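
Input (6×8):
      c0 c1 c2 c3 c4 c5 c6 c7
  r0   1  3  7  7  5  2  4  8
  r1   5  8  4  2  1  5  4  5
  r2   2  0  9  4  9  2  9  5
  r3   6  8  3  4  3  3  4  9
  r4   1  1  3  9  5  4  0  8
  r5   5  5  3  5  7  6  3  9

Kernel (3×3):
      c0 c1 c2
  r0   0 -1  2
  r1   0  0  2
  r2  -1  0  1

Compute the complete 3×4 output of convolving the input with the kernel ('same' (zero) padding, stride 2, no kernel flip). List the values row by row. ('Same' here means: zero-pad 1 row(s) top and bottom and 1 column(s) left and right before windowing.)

Output[0,0]: The receptive field on the zero-padded input at this output position is [0 0 0 / 0 1 3 / 0 5 8]. Elementwise product with the kernel and sum: 0·-1 + 0·2 + 3·2 + 0·-1 + 8·1.
Output[0,1]: The receptive field on the zero-padded input at this output position is [0 0 0 / 3 7 7 / 8 4 2]. Elementwise product with the kernel and sum: 0·-1 + 0·2 + 7·2 + 8·-1 + 2·1.

14 8 7 16
19 4 12 22
17 23 12 33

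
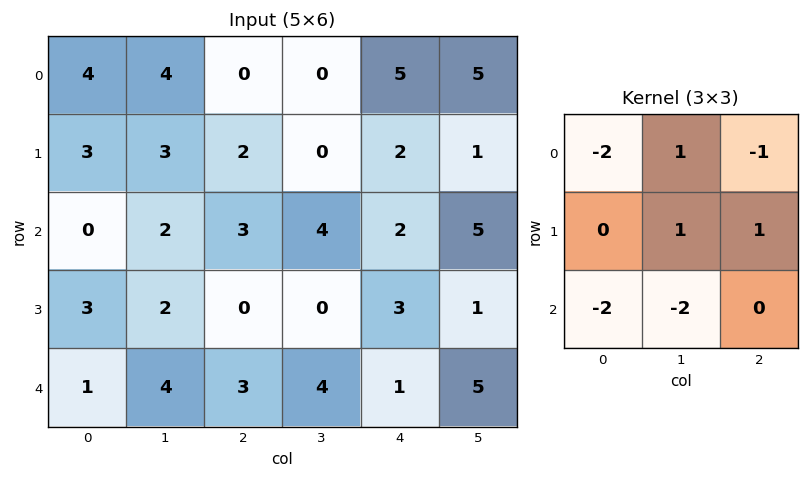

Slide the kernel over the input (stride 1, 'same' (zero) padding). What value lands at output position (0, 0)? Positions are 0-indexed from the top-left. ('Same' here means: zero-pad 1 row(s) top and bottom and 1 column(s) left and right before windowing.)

The receptive field on the zero-padded input at this output position is [0 0 0 / 0 4 4 / 0 3 3]. Elementwise product with the kernel and sum: 0·-2 + 0·1 + 0·-1 + 4·1 + 4·1 + 0·-2 + 3·-2.

2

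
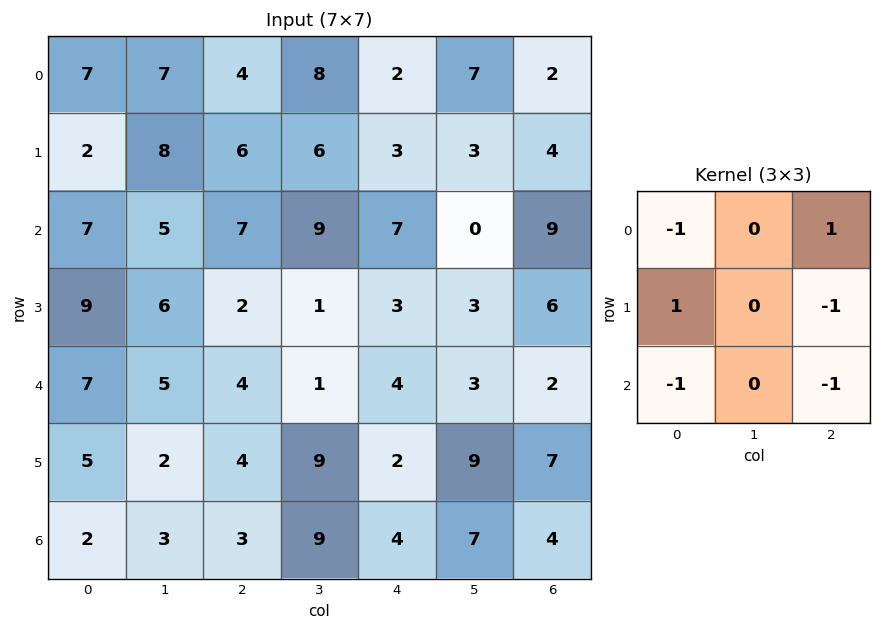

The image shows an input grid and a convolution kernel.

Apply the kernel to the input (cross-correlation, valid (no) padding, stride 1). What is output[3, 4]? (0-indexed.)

The receptive field on the input at this output position is [3 3 6 / 4 3 2 / 2 9 7]. Elementwise product with the kernel and sum: 3·-1 + 6·1 + 4·1 + 2·-1 + 2·-1 + 7·-1.

-4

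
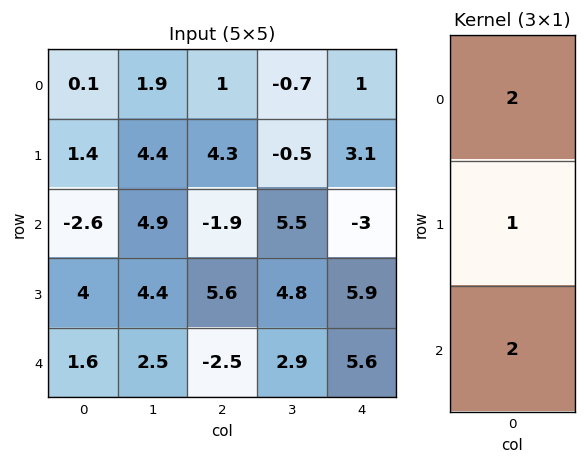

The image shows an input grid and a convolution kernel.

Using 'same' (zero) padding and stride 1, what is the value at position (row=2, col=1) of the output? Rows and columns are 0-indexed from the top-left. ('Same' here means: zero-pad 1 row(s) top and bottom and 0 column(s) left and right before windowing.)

22.5

The receptive field on the zero-padded input at this output position is [4.4 / 4.9 / 4.4]. Elementwise product with the kernel and sum: 4.4·2 + 4.9·1 + 4.4·2.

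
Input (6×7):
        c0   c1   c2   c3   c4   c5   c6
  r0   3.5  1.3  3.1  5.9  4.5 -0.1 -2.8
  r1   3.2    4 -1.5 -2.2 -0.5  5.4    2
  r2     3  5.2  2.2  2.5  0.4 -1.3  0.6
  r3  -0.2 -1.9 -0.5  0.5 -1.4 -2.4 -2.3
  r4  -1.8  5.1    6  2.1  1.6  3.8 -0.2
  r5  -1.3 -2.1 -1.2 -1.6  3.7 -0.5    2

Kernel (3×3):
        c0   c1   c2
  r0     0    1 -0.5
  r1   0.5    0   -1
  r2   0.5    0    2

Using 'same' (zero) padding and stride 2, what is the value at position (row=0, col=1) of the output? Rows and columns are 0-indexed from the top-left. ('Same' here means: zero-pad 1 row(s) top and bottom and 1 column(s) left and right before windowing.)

The receptive field on the zero-padded input at this output position is [0 0 0 / 1.3 3.1 5.9 / 4 -1.5 -2.2]. Elementwise product with the kernel and sum: 0·1 + 0·-0.5 + 1.3·0.5 + 5.9·-1 + 4·0.5 + -2.2·2.

-7.65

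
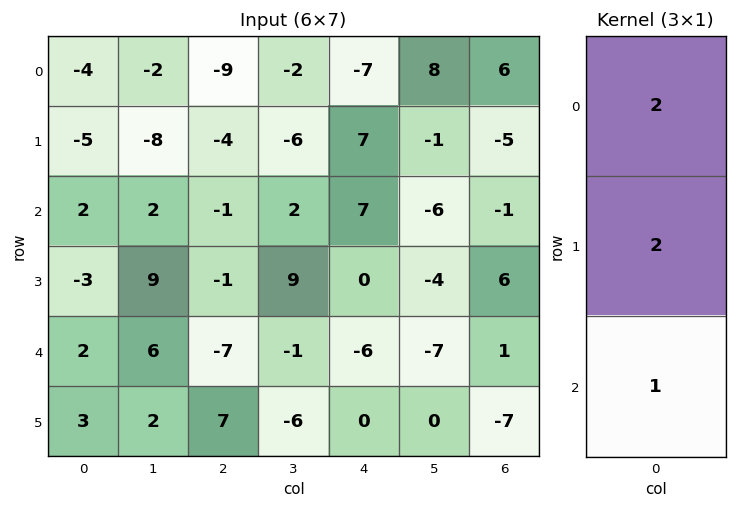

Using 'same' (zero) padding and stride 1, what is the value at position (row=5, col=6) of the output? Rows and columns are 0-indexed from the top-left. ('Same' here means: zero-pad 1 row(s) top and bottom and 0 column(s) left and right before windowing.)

The receptive field on the zero-padded input at this output position is [1 / -7 / 0]. Elementwise product with the kernel and sum: 1·2 + -7·2 + 0·1.

-12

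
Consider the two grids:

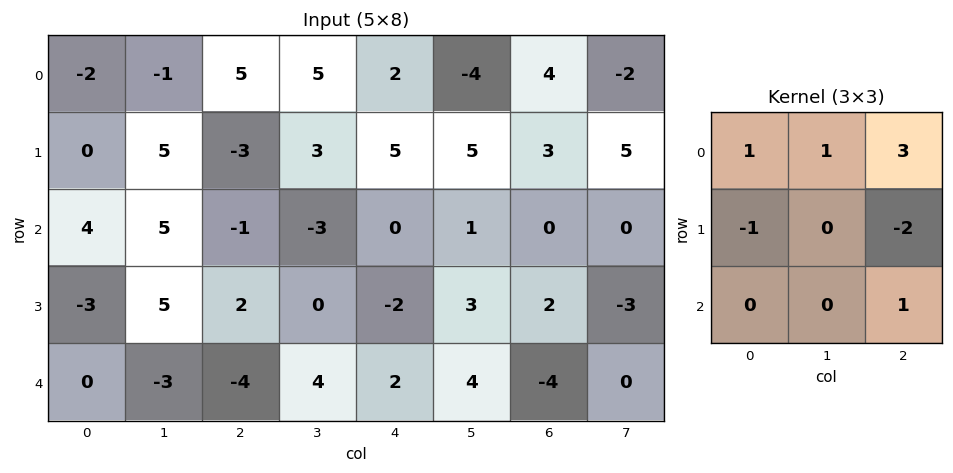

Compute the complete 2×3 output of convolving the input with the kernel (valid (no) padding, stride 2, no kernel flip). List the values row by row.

Output[0,0]: The receptive field on the input at this output position is [-2 -1 5 / 0 5 -3 / 4 5 -1]. Elementwise product with the kernel and sum: -2·1 + -1·1 + 5·3 + 0·-1 + -3·-2 + -1·1.
Output[0,1]: The receptive field on the input at this output position is [5 5 2 / -3 3 5 / -1 -3 0]. Elementwise product with the kernel and sum: 5·1 + 5·1 + 2·3 + -3·-1 + 5·-2 + 0·1.

17 9 -1
1 0 -5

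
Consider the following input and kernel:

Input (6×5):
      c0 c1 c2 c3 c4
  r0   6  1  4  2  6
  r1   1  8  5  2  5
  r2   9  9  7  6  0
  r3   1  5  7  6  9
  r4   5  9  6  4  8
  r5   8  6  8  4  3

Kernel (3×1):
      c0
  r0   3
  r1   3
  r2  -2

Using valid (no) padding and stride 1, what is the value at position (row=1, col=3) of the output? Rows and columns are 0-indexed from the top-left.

The receptive field on the input at this output position is [2 / 6 / 6]. Elementwise product with the kernel and sum: 2·3 + 6·3 + 6·-2.

12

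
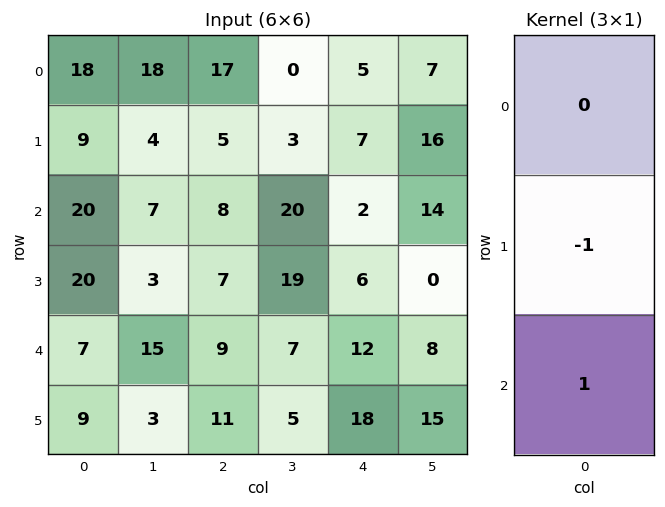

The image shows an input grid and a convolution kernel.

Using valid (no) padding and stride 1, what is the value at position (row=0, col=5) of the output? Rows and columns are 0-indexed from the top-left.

The receptive field on the input at this output position is [7 / 16 / 14]. Elementwise product with the kernel and sum: 16·-1 + 14·1.

-2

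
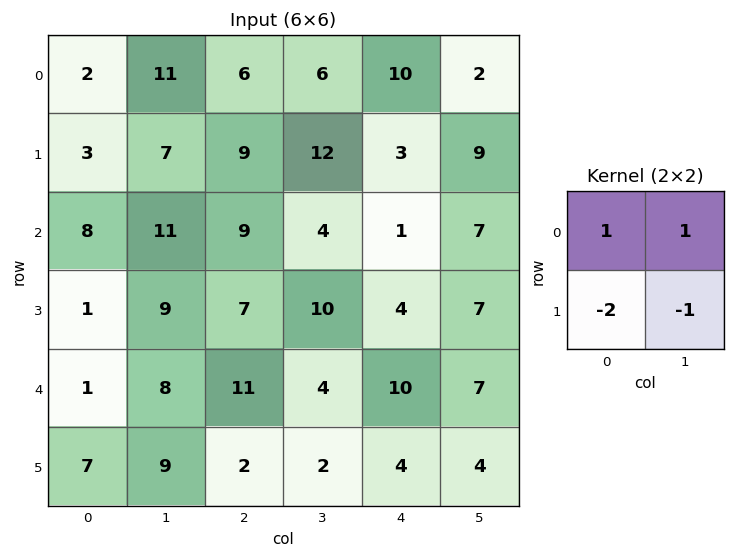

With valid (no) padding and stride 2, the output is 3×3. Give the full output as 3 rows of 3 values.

Output[0,0]: The receptive field on the input at this output position is [2 11 / 3 7]. Elementwise product with the kernel and sum: 2·1 + 11·1 + 3·-2 + 7·-1.

0 -18 -3
8 -11 -7
-14 9 5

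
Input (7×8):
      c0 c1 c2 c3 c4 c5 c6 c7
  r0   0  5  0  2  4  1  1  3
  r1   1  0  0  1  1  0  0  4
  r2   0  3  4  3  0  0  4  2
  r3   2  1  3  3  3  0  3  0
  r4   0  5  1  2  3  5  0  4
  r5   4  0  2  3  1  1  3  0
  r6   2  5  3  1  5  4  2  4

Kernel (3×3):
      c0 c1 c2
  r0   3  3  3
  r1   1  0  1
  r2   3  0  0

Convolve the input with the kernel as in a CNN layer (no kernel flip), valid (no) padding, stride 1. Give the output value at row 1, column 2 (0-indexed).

The receptive field on the input at this output position is [0 1 1 / 4 3 0 / 3 3 3]. Elementwise product with the kernel and sum: 0·3 + 1·3 + 1·3 + 4·1 + 0·1 + 3·3.

19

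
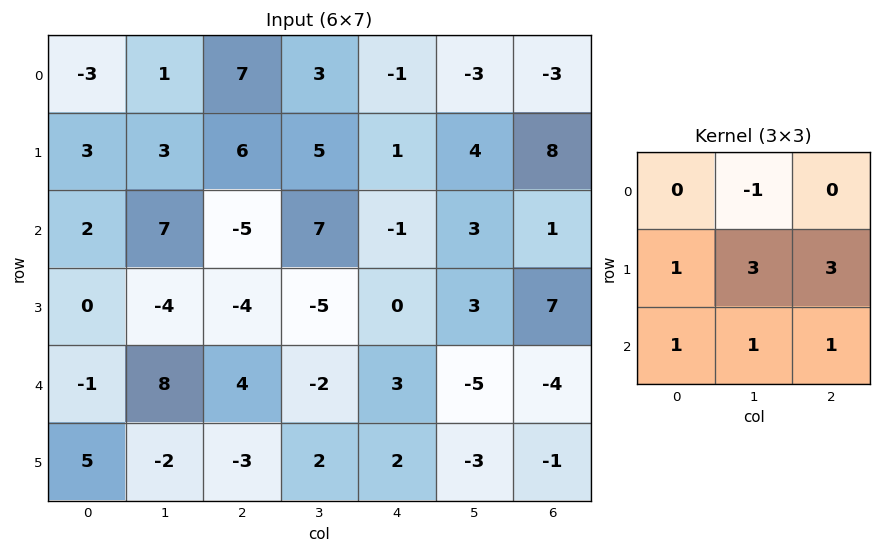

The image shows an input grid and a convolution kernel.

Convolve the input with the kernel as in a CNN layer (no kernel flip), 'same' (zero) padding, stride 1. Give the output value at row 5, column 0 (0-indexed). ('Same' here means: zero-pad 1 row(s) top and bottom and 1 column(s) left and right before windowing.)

10

The receptive field on the zero-padded input at this output position is [0 -1 8 / 0 5 -2 / 0 0 0]. Elementwise product with the kernel and sum: -1·-1 + 0·1 + 5·3 + -2·3 + 0·1 + 0·1 + 0·1.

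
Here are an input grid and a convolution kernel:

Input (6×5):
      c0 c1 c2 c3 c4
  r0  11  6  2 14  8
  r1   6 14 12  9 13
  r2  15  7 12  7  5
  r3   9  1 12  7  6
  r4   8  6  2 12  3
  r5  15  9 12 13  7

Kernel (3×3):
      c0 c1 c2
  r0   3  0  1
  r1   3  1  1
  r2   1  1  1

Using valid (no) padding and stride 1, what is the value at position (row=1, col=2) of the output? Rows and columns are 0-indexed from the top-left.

The receptive field on the input at this output position is [12 9 13 / 12 7 5 / 12 7 6]. Elementwise product with the kernel and sum: 12·3 + 13·1 + 12·3 + 7·1 + 5·1 + 12·1 + 7·1 + 6·1.

122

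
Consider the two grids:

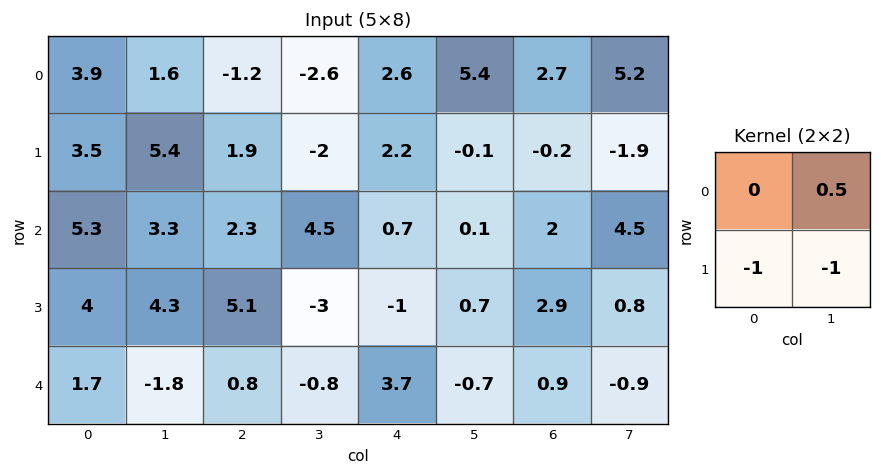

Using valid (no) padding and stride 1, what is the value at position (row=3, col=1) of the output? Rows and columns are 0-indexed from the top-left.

3.55

The receptive field on the input at this output position is [4.3 5.1 / -1.8 0.8]. Elementwise product with the kernel and sum: 5.1·0.5 + -1.8·-1 + 0.8·-1.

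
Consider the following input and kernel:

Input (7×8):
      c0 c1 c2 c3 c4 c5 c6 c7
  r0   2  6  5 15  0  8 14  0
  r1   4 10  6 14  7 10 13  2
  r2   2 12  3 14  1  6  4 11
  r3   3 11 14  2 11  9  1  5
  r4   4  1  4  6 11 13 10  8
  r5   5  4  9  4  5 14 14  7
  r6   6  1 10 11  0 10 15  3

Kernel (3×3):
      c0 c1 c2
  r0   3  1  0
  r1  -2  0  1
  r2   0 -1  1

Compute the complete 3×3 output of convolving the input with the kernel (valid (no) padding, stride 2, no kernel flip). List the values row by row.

1 12 5
29 11 -15
21 -6 55

Output[0,0]: The receptive field on the input at this output position is [2 6 5 / 4 10 6 / 2 12 3]. Elementwise product with the kernel and sum: 2·3 + 6·1 + 4·-2 + 6·1 + 12·-1 + 3·1.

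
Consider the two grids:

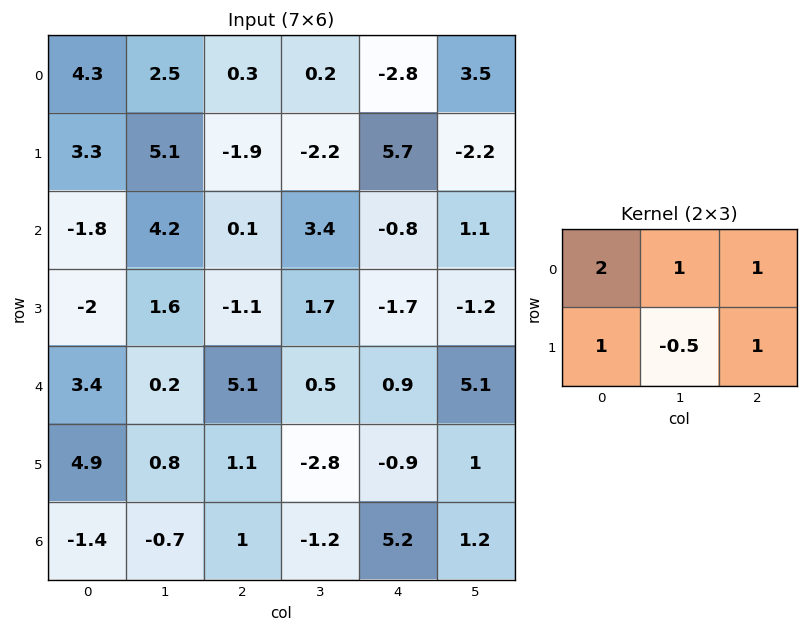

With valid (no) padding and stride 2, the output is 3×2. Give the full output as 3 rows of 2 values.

Output[0,0]: The receptive field on the input at this output position is [4.3 2.5 0.3 / 3.3 5.1 -1.9]. Elementwise product with the kernel and sum: 4.3·2 + 2.5·1 + 0.3·1 + 3.3·1 + 5.1·-0.5 + -1.9·1.

10.25 2.9
-3.2 -0.85
17.7 13.2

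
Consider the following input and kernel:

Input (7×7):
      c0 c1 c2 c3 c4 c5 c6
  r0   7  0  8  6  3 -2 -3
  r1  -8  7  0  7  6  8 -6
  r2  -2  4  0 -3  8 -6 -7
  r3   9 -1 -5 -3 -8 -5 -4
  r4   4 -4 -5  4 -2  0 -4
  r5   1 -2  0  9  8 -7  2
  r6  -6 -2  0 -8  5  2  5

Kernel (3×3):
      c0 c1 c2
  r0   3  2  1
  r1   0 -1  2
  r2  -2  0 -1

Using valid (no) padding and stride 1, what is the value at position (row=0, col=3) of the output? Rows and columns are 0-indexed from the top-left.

44

The receptive field on the input at this output position is [6 3 -2 / 7 6 8 / -3 8 -6]. Elementwise product with the kernel and sum: 6·3 + 3·2 + -2·1 + 6·-1 + 8·2 + -3·-2 + -6·-1.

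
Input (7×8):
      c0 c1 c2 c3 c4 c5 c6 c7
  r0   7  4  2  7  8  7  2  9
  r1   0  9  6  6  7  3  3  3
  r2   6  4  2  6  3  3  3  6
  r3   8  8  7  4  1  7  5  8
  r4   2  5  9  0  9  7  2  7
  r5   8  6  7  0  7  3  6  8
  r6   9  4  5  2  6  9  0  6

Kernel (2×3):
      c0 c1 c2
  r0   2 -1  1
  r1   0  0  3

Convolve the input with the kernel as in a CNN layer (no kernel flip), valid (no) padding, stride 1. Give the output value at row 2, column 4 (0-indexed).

21

The receptive field on the input at this output position is [3 3 3 / 1 7 5]. Elementwise product with the kernel and sum: 3·2 + 3·-1 + 3·1 + 5·3.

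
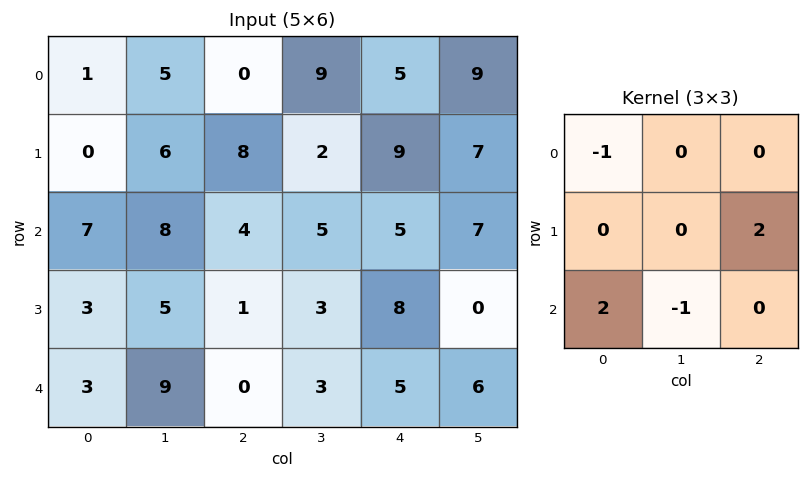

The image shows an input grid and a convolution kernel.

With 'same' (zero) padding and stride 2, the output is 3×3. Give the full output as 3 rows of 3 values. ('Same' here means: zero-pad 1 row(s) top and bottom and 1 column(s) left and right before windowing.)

Output[0,0]: The receptive field on the zero-padded input at this output position is [0 0 0 / 0 1 5 / 0 0 6]. Elementwise product with the kernel and sum: 0·-1 + 5·2 + 0·2 + 0·-1.

10 22 13
13 13 10
18 1 9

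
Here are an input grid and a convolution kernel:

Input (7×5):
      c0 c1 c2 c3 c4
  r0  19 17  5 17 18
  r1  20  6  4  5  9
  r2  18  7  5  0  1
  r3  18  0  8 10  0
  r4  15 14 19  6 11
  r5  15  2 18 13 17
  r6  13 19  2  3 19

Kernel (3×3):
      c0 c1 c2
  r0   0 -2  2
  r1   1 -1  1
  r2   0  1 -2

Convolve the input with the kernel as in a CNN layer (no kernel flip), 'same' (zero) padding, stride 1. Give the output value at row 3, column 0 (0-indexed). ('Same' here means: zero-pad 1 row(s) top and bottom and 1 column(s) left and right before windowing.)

-53

The receptive field on the zero-padded input at this output position is [0 18 7 / 0 18 0 / 0 15 14]. Elementwise product with the kernel and sum: 18·-2 + 7·2 + 0·1 + 18·-1 + 0·1 + 15·1 + 14·-2.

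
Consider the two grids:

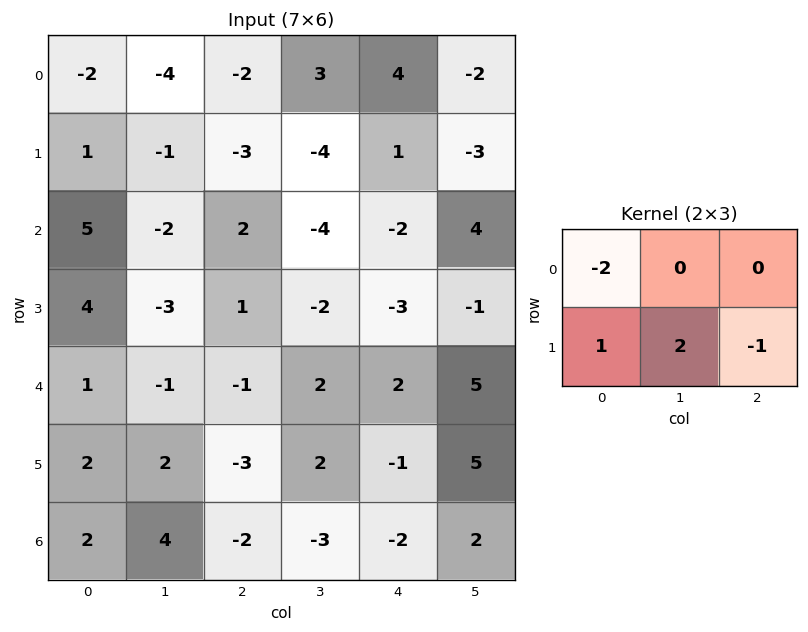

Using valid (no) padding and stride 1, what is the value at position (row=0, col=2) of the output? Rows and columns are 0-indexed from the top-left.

-8

The receptive field on the input at this output position is [-2 3 4 / -3 -4 1]. Elementwise product with the kernel and sum: -2·-2 + -3·1 + -4·2 + 1·-1.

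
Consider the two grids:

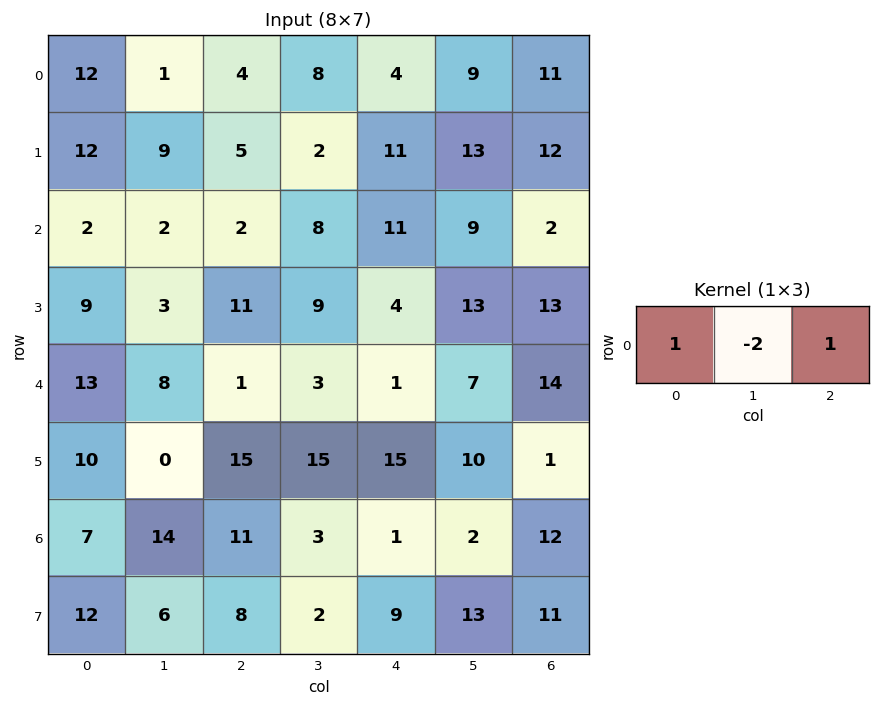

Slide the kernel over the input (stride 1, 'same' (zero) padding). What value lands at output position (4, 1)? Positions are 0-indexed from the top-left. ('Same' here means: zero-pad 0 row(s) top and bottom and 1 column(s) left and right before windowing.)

The receptive field on the zero-padded input at this output position is [13 8 1]. Elementwise product with the kernel and sum: 13·1 + 8·-2 + 1·1.

-2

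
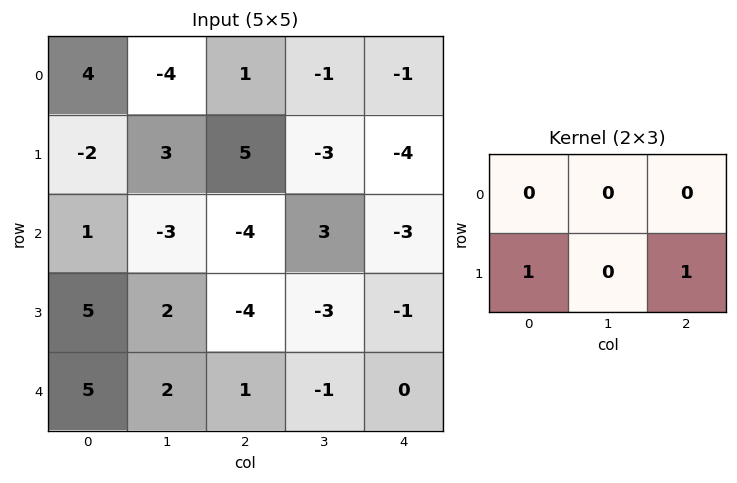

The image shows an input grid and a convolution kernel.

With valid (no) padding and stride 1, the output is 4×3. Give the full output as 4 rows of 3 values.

Output[0,0]: The receptive field on the input at this output position is [4 -4 1 / -2 3 5]. Elementwise product with the kernel and sum: -2·1 + 5·1.

3 0 1
-3 0 -7
1 -1 -5
6 1 1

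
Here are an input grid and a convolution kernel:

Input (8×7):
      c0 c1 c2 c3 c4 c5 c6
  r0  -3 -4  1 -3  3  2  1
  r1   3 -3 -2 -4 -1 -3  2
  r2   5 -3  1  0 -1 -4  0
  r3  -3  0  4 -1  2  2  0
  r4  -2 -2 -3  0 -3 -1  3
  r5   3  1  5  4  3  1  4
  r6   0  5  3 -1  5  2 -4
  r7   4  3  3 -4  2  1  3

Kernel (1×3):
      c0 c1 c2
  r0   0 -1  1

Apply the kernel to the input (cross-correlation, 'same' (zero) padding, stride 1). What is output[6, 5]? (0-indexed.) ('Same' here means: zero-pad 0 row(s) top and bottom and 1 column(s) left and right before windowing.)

-6

The receptive field on the zero-padded input at this output position is [5 2 -4]. Elementwise product with the kernel and sum: 2·-1 + -4·1.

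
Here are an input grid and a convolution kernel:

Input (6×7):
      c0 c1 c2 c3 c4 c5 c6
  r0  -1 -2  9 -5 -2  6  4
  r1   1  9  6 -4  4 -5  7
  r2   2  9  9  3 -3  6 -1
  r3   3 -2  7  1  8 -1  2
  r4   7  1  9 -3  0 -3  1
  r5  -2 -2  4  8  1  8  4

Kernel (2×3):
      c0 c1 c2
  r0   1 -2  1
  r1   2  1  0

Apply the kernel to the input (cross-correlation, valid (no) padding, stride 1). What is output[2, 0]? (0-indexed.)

-3

The receptive field on the input at this output position is [2 9 9 / 3 -2 7]. Elementwise product with the kernel and sum: 2·1 + 9·-2 + 9·1 + 3·2 + -2·1.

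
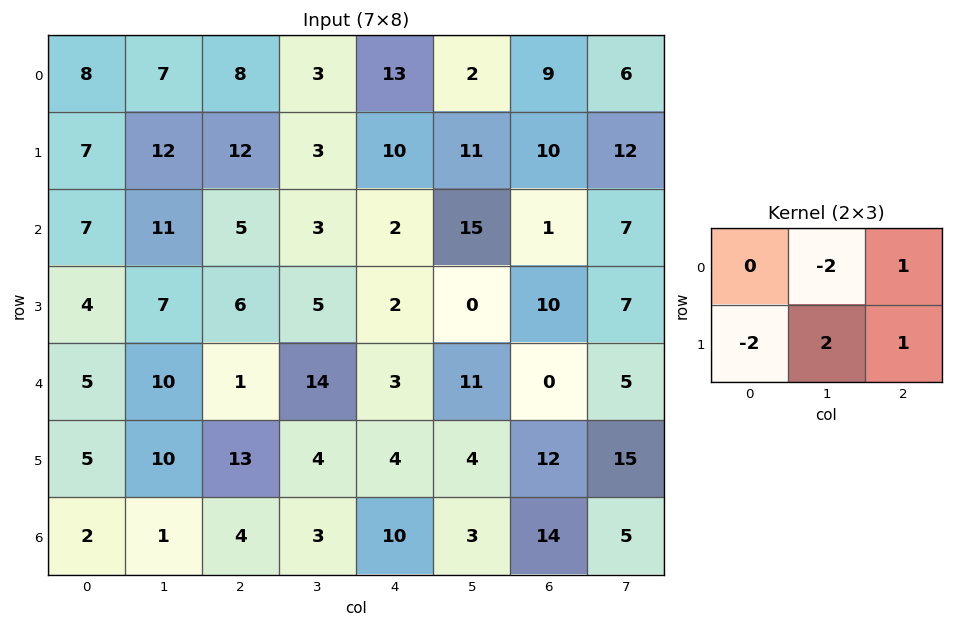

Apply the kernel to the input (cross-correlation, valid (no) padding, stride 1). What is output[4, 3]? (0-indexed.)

The receptive field on the input at this output position is [14 3 11 / 4 4 4]. Elementwise product with the kernel and sum: 3·-2 + 11·1 + 4·-2 + 4·2 + 4·1.

9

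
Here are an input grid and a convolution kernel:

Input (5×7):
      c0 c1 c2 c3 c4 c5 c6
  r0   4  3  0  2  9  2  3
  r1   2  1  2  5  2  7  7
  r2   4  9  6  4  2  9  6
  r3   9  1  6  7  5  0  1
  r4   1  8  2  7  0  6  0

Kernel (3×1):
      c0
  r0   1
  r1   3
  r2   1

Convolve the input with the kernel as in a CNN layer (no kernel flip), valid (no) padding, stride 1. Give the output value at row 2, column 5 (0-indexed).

15

The receptive field on the input at this output position is [9 / 0 / 6]. Elementwise product with the kernel and sum: 9·1 + 0·3 + 6·1.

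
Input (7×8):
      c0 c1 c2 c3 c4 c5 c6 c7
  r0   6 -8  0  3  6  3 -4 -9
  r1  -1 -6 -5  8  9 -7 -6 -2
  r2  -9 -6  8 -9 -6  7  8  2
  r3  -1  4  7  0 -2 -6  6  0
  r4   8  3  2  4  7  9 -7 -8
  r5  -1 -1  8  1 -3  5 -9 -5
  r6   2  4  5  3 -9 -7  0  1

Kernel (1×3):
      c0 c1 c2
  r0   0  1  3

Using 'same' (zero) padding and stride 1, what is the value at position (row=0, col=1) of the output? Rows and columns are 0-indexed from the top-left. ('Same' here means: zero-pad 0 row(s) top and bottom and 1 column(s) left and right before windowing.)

The receptive field on the zero-padded input at this output position is [6 -8 0]. Elementwise product with the kernel and sum: -8·1 + 0·3.

-8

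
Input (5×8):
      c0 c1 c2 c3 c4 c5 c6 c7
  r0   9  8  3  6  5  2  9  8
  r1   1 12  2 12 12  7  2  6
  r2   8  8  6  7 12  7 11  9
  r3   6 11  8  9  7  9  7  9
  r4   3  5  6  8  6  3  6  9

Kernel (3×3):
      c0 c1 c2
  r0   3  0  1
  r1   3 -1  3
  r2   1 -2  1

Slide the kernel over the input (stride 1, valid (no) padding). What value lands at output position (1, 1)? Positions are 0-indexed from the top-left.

The receptive field on the input at this output position is [12 2 12 / 8 6 7 / 11 8 9]. Elementwise product with the kernel and sum: 12·3 + 12·1 + 8·3 + 6·-1 + 7·3 + 11·1 + 8·-2 + 9·1.

91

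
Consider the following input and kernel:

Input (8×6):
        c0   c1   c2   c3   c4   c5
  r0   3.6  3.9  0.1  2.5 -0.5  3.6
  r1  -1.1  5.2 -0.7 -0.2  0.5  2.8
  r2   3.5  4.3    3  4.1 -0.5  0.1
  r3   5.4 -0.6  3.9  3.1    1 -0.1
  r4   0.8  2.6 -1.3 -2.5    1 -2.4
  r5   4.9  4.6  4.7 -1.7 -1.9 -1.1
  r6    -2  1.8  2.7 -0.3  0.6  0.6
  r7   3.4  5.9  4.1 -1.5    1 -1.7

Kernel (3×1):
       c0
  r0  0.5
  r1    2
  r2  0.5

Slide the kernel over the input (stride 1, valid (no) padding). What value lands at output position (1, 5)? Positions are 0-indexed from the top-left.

The receptive field on the input at this output position is [2.8 / 0.1 / -0.1]. Elementwise product with the kernel and sum: 2.8·0.5 + 0.1·2 + -0.1·0.5.

1.55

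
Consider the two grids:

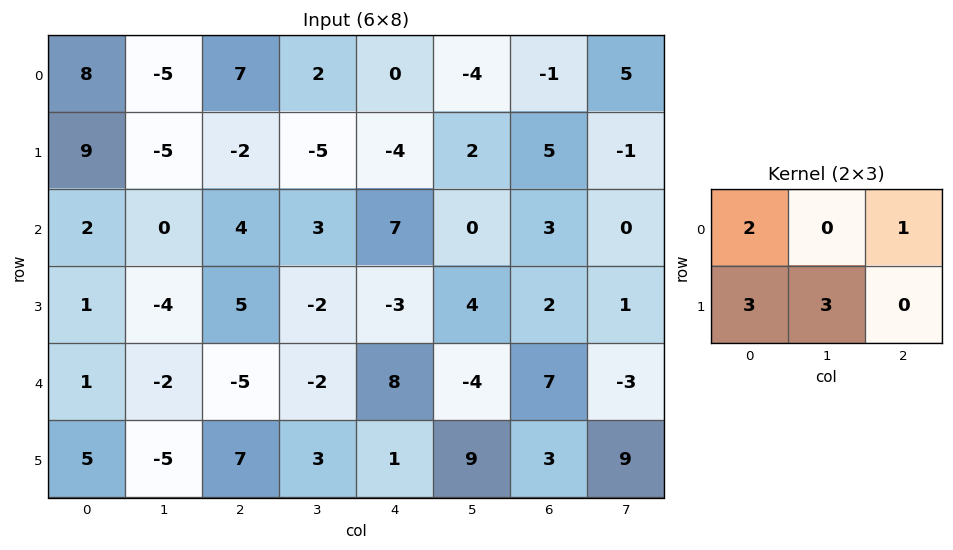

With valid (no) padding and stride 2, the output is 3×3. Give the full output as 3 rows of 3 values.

Output[0,0]: The receptive field on the input at this output position is [8 -5 7 / 9 -5 -2]. Elementwise product with the kernel and sum: 8·2 + 7·1 + 9·3 + -5·3.

35 -7 -7
-1 24 20
-3 28 53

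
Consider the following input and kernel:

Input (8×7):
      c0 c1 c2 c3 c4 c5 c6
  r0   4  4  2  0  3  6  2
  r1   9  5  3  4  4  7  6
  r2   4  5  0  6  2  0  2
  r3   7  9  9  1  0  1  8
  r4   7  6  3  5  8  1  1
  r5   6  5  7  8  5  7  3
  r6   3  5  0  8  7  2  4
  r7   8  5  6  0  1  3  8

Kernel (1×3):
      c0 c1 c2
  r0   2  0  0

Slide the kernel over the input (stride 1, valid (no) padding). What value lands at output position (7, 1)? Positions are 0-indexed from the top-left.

10

The receptive field on the input at this output position is [5 6 0]. Elementwise product with the kernel and sum: 5·2.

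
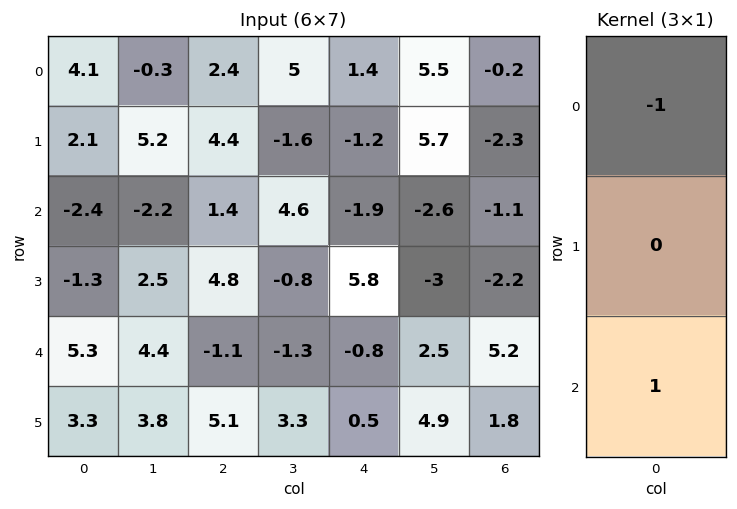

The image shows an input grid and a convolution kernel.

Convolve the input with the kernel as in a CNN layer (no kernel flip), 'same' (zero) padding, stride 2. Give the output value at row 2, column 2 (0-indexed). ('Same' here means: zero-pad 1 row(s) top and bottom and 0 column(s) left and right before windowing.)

-5.3

The receptive field on the zero-padded input at this output position is [5.8 / -0.8 / 0.5]. Elementwise product with the kernel and sum: 5.8·-1 + 0.5·1.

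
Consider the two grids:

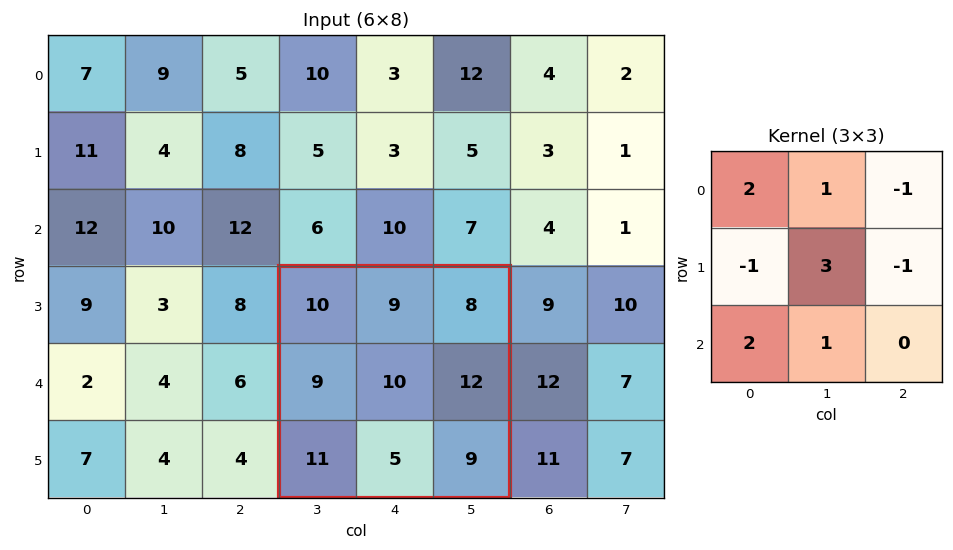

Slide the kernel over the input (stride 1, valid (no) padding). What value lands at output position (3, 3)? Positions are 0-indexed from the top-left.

The receptive field on the input at this output position is [10 9 8 / 9 10 12 / 11 5 9]. Elementwise product with the kernel and sum: 10·2 + 9·1 + 8·-1 + 9·-1 + 10·3 + 12·-1 + 11·2 + 5·1.

57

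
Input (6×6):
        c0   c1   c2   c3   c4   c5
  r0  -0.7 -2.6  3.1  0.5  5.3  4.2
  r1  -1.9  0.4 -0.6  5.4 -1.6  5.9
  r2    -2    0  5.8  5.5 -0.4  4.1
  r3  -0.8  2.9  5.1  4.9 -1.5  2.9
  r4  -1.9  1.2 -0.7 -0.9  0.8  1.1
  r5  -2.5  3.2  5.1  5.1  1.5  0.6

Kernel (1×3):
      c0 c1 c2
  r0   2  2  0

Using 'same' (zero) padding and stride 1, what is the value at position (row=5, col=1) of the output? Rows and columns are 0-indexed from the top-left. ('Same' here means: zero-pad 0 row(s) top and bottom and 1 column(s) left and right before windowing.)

The receptive field on the zero-padded input at this output position is [-2.5 3.2 5.1]. Elementwise product with the kernel and sum: -2.5·2 + 3.2·2.

1.4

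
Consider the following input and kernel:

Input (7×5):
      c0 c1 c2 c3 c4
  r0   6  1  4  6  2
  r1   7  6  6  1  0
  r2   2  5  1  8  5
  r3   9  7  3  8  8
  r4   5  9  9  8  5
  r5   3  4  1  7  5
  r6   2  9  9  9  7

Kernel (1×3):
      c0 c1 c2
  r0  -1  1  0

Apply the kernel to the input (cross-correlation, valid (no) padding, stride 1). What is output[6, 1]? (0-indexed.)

0

The receptive field on the input at this output position is [9 9 9]. Elementwise product with the kernel and sum: 9·-1 + 9·1.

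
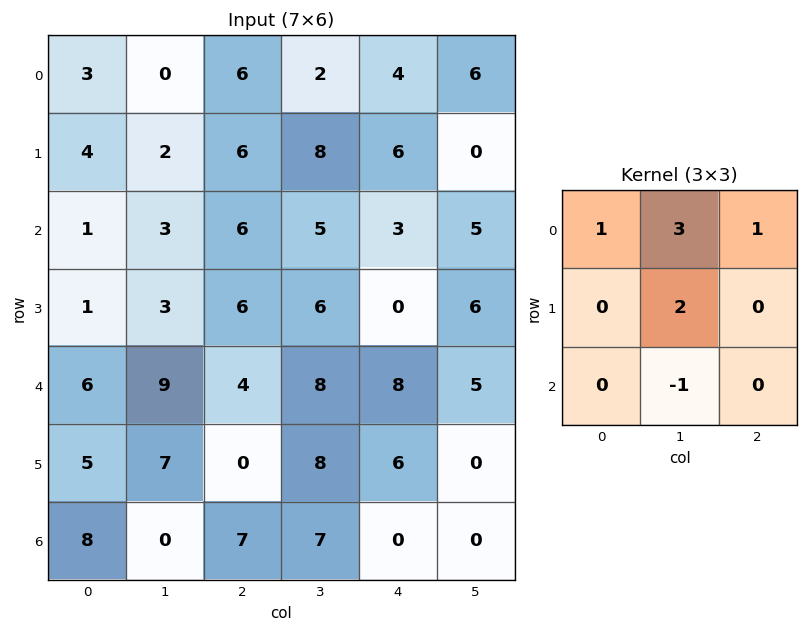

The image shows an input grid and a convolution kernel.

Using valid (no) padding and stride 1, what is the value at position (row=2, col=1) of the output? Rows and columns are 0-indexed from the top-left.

34

The receptive field on the input at this output position is [3 6 5 / 3 6 6 / 9 4 8]. Elementwise product with the kernel and sum: 3·1 + 6·3 + 5·1 + 6·2 + 4·-1.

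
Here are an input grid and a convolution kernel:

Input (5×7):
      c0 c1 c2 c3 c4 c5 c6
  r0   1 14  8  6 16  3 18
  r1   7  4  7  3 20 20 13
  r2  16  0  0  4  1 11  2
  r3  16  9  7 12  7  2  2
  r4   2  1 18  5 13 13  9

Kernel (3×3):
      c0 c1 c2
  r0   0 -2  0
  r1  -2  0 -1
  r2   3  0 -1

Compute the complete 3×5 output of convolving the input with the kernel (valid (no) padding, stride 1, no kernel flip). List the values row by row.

Output[0,0]: The receptive field on the input at this output position is [1 14 8 / 7 4 7 / 16 0 0]. Elementwise product with the kernel and sum: 14·-2 + 7·-2 + 7·-1 + 16·3 + 0·-1.
Output[0,1]: The receptive field on the input at this output position is [14 8 6 / 4 7 3 / 0 0 4]. Elementwise product with the kernel and sum: 8·-2 + 4·-2 + 3·-1 + 0·3 + 4·-1.

-1 -31 -47 -57 -58
1 -3 7 -25 -25
-51 -32 12 -26 -8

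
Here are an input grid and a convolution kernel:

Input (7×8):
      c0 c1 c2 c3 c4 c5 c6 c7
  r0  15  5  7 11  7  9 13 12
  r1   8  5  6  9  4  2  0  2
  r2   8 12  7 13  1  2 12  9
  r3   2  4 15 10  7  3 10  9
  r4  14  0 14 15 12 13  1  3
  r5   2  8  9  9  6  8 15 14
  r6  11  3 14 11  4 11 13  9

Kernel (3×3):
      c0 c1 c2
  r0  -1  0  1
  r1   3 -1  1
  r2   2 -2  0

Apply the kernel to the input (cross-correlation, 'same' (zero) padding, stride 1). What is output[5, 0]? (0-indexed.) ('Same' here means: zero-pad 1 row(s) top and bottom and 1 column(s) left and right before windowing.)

-16

The receptive field on the zero-padded input at this output position is [0 14 0 / 0 2 8 / 0 11 3]. Elementwise product with the kernel and sum: 0·-1 + 0·1 + 0·3 + 2·-1 + 8·1 + 0·2 + 11·-2.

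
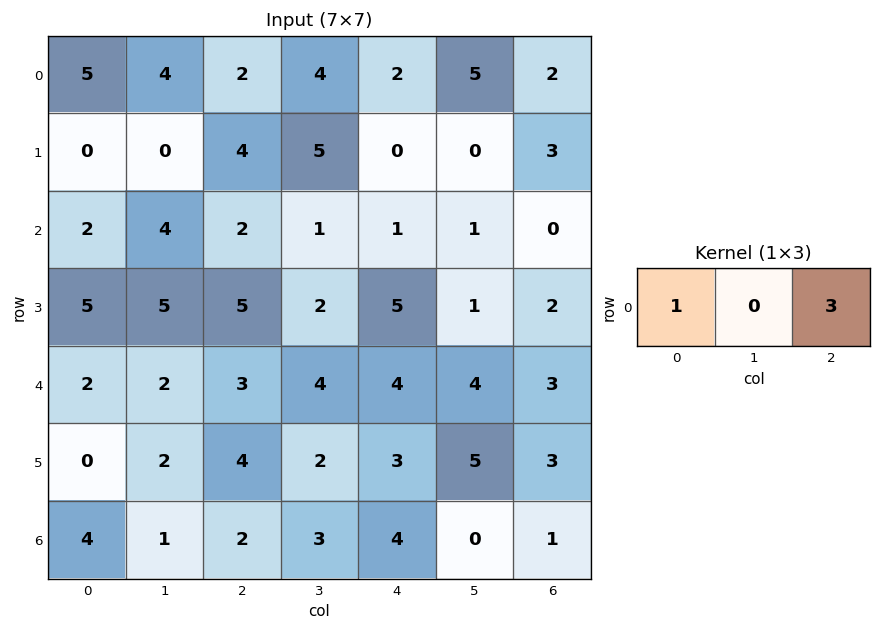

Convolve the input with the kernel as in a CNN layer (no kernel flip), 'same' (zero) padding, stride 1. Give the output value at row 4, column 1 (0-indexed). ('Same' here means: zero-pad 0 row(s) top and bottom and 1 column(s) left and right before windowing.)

The receptive field on the zero-padded input at this output position is [2 2 3]. Elementwise product with the kernel and sum: 2·1 + 3·3.

11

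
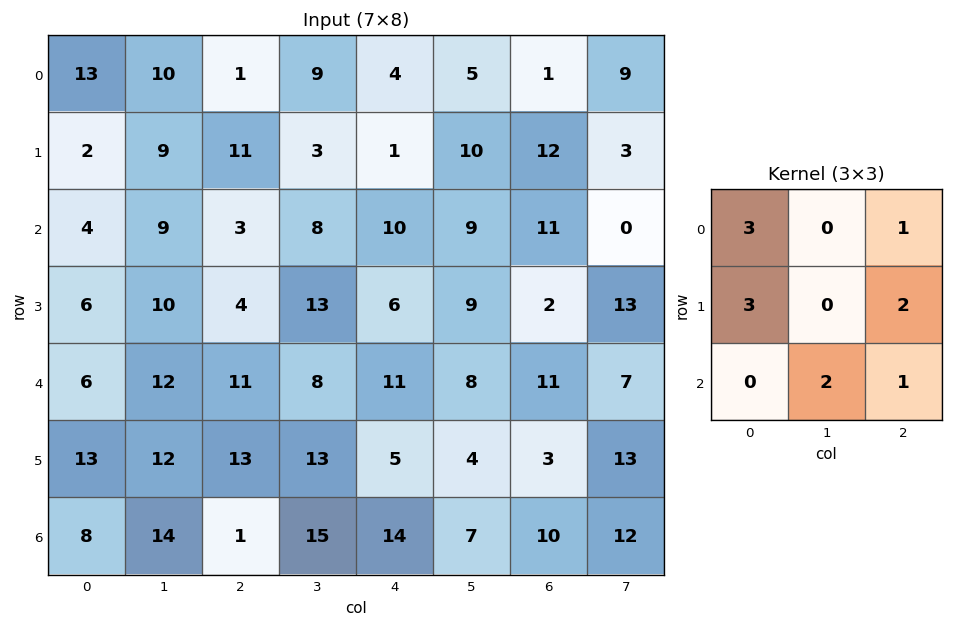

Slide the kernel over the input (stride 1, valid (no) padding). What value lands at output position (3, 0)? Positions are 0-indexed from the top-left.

The receptive field on the input at this output position is [6 10 4 / 6 12 11 / 13 12 13]. Elementwise product with the kernel and sum: 6·3 + 4·1 + 6·3 + 11·2 + 12·2 + 13·1.

99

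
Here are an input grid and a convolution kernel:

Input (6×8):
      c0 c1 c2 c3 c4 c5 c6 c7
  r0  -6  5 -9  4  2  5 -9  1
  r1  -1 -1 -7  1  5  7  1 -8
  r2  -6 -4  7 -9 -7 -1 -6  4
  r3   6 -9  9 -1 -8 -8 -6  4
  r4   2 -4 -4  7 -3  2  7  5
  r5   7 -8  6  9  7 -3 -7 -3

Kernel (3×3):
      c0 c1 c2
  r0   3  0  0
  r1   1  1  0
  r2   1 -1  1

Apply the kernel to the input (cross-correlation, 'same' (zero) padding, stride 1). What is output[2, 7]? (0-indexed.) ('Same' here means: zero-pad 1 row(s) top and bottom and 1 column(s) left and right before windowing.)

-9

The receptive field on the zero-padded input at this output position is [1 -8 0 / -6 4 0 / -6 4 0]. Elementwise product with the kernel and sum: 1·3 + -6·1 + 4·1 + -6·1 + 4·-1 + 0·1.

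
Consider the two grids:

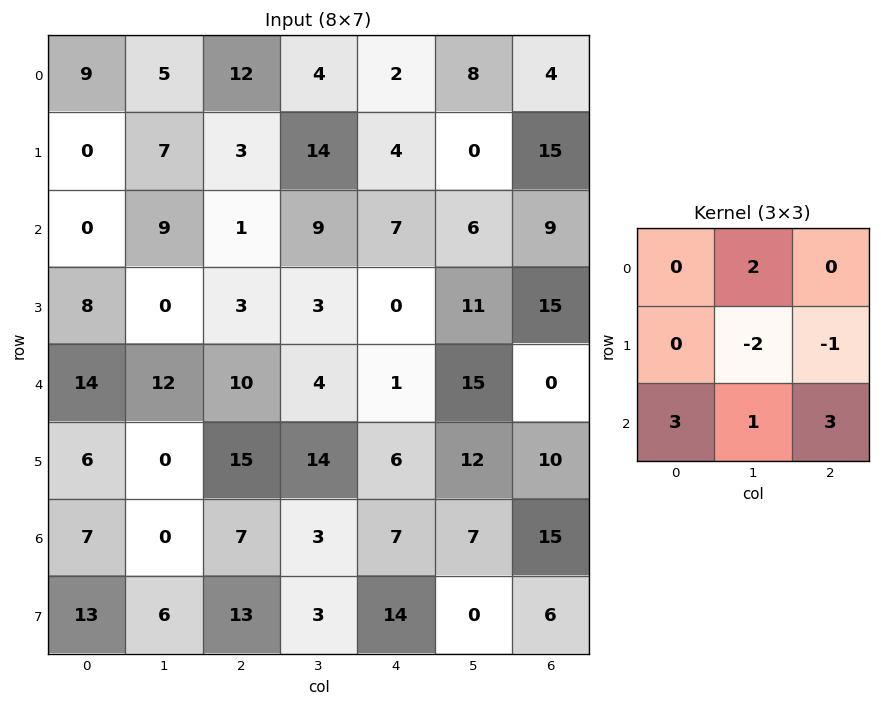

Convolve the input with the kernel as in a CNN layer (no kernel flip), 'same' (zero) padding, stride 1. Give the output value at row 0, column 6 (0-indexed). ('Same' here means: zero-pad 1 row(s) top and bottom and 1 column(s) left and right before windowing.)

The receptive field on the zero-padded input at this output position is [0 0 0 / 8 4 0 / 0 15 0]. Elementwise product with the kernel and sum: 0·2 + 4·-2 + 0·-1 + 0·3 + 15·1 + 0·3.

7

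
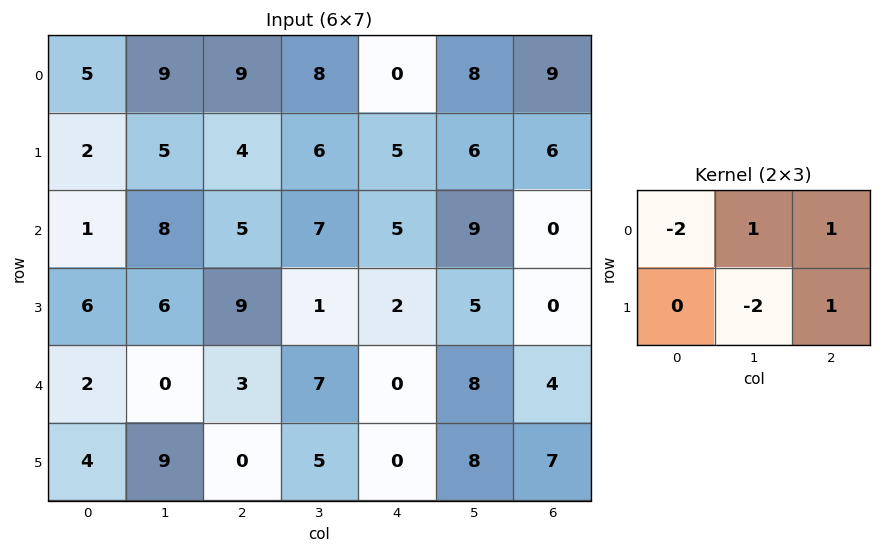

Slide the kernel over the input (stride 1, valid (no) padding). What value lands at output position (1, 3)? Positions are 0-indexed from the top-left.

The receptive field on the input at this output position is [6 5 6 / 7 5 9]. Elementwise product with the kernel and sum: 6·-2 + 5·1 + 6·1 + 5·-2 + 9·1.

-2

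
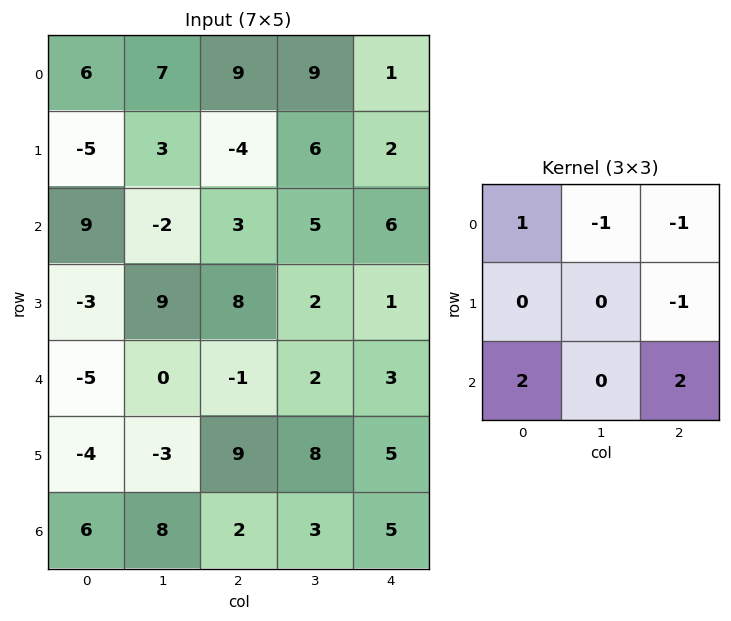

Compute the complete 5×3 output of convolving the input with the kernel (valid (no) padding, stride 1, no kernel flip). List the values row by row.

18 -11 15
3 18 0
-12 -8 -5
-9 7 30
3 13 3

Output[0,0]: The receptive field on the input at this output position is [6 7 9 / -5 3 -4 / 9 -2 3]. Elementwise product with the kernel and sum: 6·1 + 7·-1 + 9·-1 + -4·-1 + 9·2 + 3·2.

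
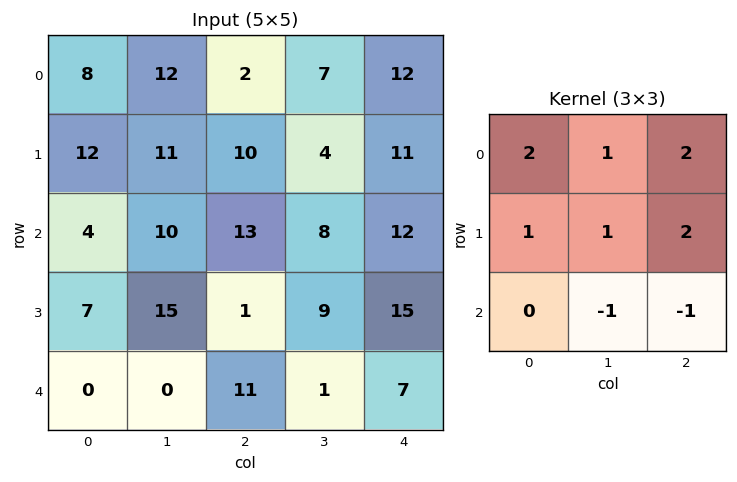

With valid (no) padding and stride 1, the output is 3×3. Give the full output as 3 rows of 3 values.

52 48 51
79 69 67
57 71 90

Output[0,0]: The receptive field on the input at this output position is [8 12 2 / 12 11 10 / 4 10 13]. Elementwise product with the kernel and sum: 8·2 + 12·1 + 2·2 + 12·1 + 11·1 + 10·2 + 10·-1 + 13·-1.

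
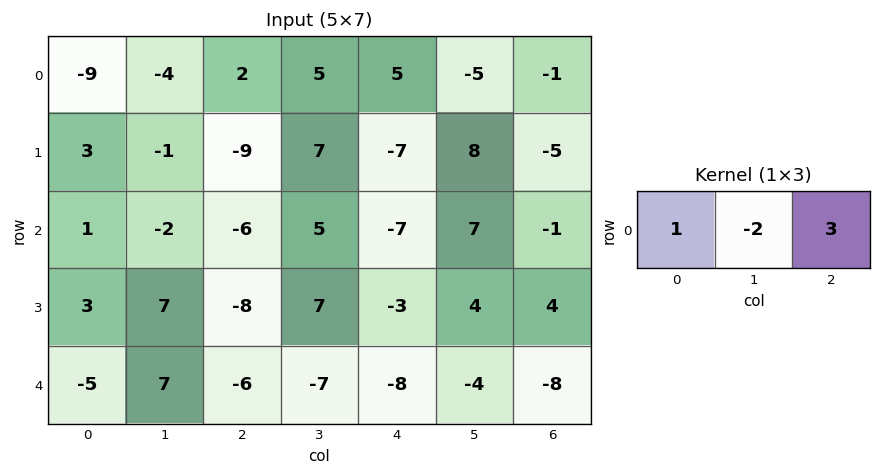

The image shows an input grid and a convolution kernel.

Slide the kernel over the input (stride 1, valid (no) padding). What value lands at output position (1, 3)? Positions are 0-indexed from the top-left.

The receptive field on the input at this output position is [7 -7 8]. Elementwise product with the kernel and sum: 7·1 + -7·-2 + 8·3.

45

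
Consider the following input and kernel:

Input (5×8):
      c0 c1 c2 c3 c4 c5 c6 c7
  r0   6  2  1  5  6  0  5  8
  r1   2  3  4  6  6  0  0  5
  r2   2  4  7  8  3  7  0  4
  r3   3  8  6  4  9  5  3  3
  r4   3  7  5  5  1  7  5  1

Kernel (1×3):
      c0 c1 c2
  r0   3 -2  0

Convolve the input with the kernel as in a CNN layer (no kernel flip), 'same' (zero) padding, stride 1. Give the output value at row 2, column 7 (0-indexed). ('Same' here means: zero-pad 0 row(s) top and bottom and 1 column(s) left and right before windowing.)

-8

The receptive field on the zero-padded input at this output position is [0 4 0]. Elementwise product with the kernel and sum: 0·3 + 4·-2.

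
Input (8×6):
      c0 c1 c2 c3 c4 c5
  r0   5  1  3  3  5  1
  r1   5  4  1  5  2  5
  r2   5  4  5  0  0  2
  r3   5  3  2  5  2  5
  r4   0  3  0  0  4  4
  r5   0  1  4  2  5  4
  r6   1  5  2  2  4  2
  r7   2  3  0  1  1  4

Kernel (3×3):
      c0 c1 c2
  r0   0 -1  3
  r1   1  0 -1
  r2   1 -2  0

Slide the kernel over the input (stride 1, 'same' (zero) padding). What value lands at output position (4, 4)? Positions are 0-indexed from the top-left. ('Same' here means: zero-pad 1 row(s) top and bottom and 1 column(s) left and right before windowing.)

1

The receptive field on the zero-padded input at this output position is [5 2 5 / 0 4 4 / 2 5 4]. Elementwise product with the kernel and sum: 2·-1 + 5·3 + 0·1 + 4·-1 + 2·1 + 5·-2.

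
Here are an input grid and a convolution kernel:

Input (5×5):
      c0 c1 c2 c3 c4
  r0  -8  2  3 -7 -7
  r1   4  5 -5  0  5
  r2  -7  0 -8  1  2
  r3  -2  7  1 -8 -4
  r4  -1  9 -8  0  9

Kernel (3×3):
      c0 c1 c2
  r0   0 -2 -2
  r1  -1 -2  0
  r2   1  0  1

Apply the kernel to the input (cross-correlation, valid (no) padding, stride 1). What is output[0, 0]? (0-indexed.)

-39

The receptive field on the input at this output position is [-8 2 3 / 4 5 -5 / -7 0 -8]. Elementwise product with the kernel and sum: 2·-2 + 3·-2 + 4·-1 + 5·-2 + -7·1 + -8·1.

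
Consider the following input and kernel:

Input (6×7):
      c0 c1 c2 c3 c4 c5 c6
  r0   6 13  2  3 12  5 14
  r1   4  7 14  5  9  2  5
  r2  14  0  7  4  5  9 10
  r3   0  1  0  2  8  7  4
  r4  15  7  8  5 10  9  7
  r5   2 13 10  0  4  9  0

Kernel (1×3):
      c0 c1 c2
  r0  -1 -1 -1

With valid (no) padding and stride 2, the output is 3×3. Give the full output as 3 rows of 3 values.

Output[0,0]: The receptive field on the input at this output position is [6 13 2]. Elementwise product with the kernel and sum: 6·-1 + 13·-1 + 2·-1.

-21 -17 -31
-21 -16 -24
-30 -23 -26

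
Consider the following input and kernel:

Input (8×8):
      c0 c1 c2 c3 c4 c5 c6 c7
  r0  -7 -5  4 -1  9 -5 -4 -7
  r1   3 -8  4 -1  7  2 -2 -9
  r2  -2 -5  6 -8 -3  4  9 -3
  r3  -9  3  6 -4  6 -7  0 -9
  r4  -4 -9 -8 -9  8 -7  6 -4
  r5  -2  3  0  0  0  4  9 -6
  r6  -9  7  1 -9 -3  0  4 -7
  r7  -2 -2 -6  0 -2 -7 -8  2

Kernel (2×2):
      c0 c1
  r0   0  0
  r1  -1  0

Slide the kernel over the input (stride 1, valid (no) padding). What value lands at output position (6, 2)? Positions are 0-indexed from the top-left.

6

The receptive field on the input at this output position is [1 -9 / -6 0]. Elementwise product with the kernel and sum: -6·-1.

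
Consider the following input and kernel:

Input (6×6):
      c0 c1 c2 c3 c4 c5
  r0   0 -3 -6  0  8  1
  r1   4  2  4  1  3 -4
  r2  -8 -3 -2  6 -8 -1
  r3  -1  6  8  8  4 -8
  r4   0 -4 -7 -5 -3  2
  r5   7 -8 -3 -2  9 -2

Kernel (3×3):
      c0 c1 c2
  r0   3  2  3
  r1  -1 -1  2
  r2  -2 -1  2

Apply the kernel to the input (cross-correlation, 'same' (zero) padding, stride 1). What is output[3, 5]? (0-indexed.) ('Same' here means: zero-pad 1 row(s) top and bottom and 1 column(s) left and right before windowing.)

-18

The receptive field on the zero-padded input at this output position is [-8 -1 0 / 4 -8 0 / -3 2 0]. Elementwise product with the kernel and sum: -8·3 + -1·2 + 0·3 + 4·-1 + -8·-1 + 0·2 + -3·-2 + 2·-1 + 0·2.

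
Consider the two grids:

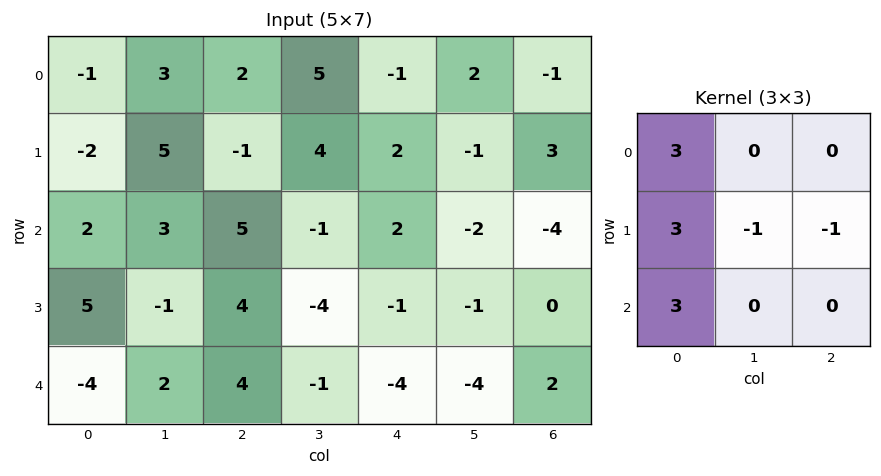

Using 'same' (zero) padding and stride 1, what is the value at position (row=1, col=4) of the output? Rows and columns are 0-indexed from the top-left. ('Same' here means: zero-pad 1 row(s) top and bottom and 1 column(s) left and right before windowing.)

The receptive field on the zero-padded input at this output position is [5 -1 2 / 4 2 -1 / -1 2 -2]. Elementwise product with the kernel and sum: 5·3 + 4·3 + 2·-1 + -1·-1 + -1·3.

23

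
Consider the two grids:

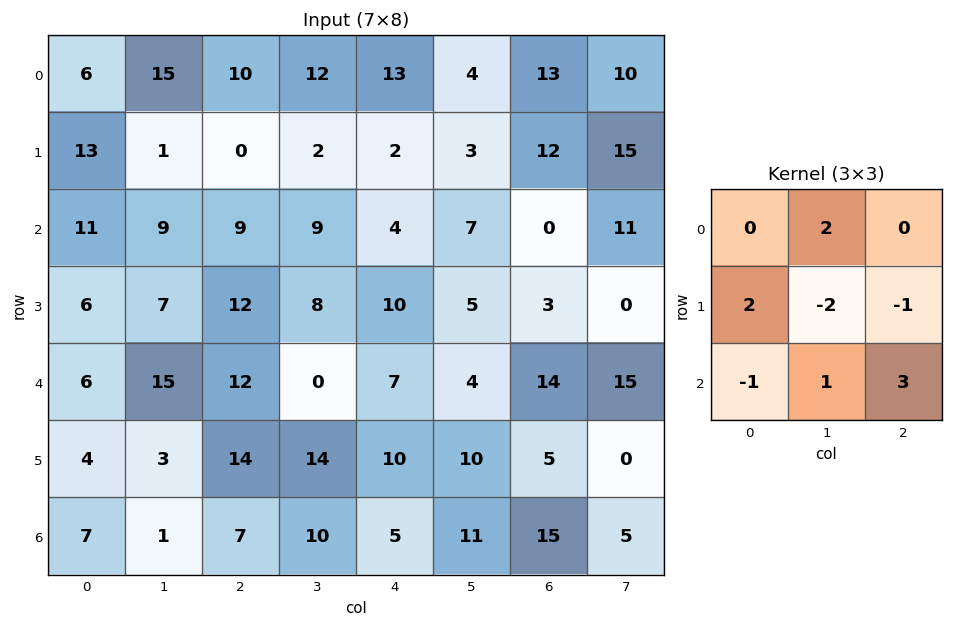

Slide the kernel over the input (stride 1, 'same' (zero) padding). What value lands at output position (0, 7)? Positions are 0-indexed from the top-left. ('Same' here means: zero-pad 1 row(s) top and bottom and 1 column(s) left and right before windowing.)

9

The receptive field on the zero-padded input at this output position is [0 0 0 / 13 10 0 / 12 15 0]. Elementwise product with the kernel and sum: 0·2 + 13·2 + 10·-2 + 0·-1 + 12·-1 + 15·1 + 0·3.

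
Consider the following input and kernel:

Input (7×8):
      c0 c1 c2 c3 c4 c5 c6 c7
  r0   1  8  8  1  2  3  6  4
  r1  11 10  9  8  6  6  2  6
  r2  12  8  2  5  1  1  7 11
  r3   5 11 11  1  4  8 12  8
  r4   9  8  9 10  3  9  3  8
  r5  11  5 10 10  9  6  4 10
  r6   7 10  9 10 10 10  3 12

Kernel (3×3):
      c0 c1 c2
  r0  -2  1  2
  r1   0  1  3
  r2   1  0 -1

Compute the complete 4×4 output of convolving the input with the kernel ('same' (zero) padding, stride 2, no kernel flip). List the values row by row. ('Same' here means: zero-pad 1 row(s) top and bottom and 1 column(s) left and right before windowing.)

15 13 13 18
56 32 -1 42
55 25 52 35
58 59 41 51

Output[0,0]: The receptive field on the zero-padded input at this output position is [0 0 0 / 0 1 8 / 0 11 10]. Elementwise product with the kernel and sum: 0·-2 + 0·1 + 0·2 + 1·1 + 8·3 + 0·1 + 10·-1.
Output[0,1]: The receptive field on the zero-padded input at this output position is [0 0 0 / 8 8 1 / 10 9 8]. Elementwise product with the kernel and sum: 0·-2 + 0·1 + 0·2 + 8·1 + 1·3 + 10·1 + 8·-1.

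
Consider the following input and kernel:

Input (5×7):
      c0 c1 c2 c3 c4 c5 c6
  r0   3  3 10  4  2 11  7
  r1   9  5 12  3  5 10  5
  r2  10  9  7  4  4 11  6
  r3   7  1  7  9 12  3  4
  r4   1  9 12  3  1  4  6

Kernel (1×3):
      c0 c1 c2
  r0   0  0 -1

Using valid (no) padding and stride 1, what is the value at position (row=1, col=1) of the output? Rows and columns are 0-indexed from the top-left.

The receptive field on the input at this output position is [5 12 3]. Elementwise product with the kernel and sum: 3·-1.

-3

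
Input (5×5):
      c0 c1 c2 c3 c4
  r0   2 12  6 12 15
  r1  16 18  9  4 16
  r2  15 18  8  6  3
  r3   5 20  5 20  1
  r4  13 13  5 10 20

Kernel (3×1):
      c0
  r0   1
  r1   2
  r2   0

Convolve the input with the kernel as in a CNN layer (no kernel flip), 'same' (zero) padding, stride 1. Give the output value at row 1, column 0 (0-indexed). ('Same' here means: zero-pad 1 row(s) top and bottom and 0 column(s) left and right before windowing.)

34

The receptive field on the zero-padded input at this output position is [2 / 16 / 15]. Elementwise product with the kernel and sum: 2·1 + 16·2.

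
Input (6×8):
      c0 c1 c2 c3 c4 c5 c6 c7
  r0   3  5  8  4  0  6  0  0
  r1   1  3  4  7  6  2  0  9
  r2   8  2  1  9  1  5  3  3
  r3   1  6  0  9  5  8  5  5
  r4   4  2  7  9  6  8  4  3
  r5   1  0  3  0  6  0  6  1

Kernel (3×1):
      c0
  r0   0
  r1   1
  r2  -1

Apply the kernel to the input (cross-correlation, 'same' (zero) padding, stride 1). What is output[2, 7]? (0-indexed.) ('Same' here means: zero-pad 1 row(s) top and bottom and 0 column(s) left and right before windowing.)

The receptive field on the zero-padded input at this output position is [9 / 3 / 5]. Elementwise product with the kernel and sum: 3·1 + 5·-1.

-2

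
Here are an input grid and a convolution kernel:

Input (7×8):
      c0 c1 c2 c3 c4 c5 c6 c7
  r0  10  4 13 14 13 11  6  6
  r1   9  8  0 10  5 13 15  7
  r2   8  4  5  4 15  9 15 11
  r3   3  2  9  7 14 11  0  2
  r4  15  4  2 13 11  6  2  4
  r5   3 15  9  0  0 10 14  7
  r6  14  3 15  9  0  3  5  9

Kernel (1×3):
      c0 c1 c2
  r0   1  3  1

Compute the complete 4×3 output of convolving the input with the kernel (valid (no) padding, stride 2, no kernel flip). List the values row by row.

35 68 52
25 32 57
29 52 31
38 42 14

Output[0,0]: The receptive field on the input at this output position is [10 4 13]. Elementwise product with the kernel and sum: 10·1 + 4·3 + 13·1.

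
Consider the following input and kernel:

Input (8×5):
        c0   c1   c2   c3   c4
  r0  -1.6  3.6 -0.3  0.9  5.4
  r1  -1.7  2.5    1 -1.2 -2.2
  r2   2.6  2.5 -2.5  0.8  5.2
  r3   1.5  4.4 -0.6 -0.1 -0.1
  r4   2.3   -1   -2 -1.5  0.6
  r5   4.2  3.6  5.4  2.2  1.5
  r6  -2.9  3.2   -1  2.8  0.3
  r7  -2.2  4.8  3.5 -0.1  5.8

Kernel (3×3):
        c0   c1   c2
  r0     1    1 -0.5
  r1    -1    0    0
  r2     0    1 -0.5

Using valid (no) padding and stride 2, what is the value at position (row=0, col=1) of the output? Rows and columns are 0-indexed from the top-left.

The receptive field on the input at this output position is [-0.3 0.9 5.4 / 1 -1.2 -2.2 / -2.5 0.8 5.2]. Elementwise product with the kernel and sum: -0.3·1 + 0.9·1 + 5.4·-0.5 + 1·-1 + 0.8·1 + 5.2·-0.5.

-4.9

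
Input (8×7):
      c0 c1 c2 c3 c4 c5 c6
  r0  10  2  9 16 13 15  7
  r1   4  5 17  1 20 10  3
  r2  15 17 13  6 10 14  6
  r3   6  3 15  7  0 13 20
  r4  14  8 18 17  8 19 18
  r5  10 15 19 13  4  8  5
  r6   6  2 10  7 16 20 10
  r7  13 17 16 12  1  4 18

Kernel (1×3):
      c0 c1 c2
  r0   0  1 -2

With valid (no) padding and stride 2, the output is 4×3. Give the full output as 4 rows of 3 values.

Output[0,0]: The receptive field on the input at this output position is [10 2 9]. Elementwise product with the kernel and sum: 2·1 + 9·-2.

-16 -10 1
-9 -14 2
-28 1 -17
-18 -25 0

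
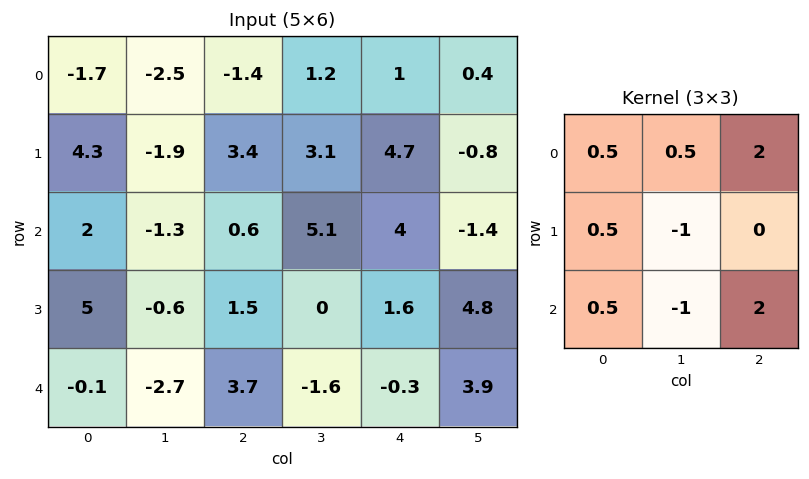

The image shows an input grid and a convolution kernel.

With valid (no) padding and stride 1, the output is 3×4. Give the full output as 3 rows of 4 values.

2.65 5.05 3.7 -5.5
16.4 3.9 11.8 8.85
14.7 -0.2 14.45 7.45

Output[0,0]: The receptive field on the input at this output position is [-1.7 -2.5 -1.4 / 4.3 -1.9 3.4 / 2 -1.3 0.6]. Elementwise product with the kernel and sum: -1.7·0.5 + -2.5·0.5 + -1.4·2 + 4.3·0.5 + -1.9·-1 + 2·0.5 + -1.3·-1 + 0.6·2.
Output[0,1]: The receptive field on the input at this output position is [-2.5 -1.4 1.2 / -1.9 3.4 3.1 / -1.3 0.6 5.1]. Elementwise product with the kernel and sum: -2.5·0.5 + -1.4·0.5 + 1.2·2 + -1.9·0.5 + 3.4·-1 + -1.3·0.5 + 0.6·-1 + 5.1·2.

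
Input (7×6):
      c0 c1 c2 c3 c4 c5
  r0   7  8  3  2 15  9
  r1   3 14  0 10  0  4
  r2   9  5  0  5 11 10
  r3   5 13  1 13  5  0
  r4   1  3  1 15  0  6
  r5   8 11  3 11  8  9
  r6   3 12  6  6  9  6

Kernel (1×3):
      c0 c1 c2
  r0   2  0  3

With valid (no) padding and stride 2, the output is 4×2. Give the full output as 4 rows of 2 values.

Output[0,0]: The receptive field on the input at this output position is [7 8 3]. Elementwise product with the kernel and sum: 7·2 + 3·3.
Output[0,1]: The receptive field on the input at this output position is [3 2 15]. Elementwise product with the kernel and sum: 3·2 + 15·3.

23 51
18 33
5 2
24 39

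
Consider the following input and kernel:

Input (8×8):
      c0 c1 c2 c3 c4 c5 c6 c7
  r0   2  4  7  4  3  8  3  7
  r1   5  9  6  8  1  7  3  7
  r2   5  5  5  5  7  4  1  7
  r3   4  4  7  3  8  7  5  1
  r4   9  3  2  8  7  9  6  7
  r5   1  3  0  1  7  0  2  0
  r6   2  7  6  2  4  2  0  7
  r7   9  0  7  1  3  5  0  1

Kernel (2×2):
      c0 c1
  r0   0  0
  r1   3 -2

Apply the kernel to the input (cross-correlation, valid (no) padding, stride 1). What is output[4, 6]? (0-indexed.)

The receptive field on the input at this output position is [6 7 / 2 0]. Elementwise product with the kernel and sum: 2·3 + 0·-2.

6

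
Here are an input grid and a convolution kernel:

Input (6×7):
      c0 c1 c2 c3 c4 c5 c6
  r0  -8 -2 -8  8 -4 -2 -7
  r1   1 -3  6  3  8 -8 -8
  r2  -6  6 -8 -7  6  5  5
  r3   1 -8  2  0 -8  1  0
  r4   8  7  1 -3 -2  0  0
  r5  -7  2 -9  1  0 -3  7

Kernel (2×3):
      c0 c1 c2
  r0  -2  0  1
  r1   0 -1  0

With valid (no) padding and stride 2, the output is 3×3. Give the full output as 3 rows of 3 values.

Output[0,0]: The receptive field on the input at this output position is [-8 -2 -8 / 1 -3 6]. Elementwise product with the kernel and sum: -8·-2 + -8·1 + -3·-1.
Output[0,1]: The receptive field on the input at this output position is [-8 8 -4 / 6 3 8]. Elementwise product with the kernel and sum: -8·-2 + -4·1 + 3·-1.

11 9 9
12 22 -8
-17 -5 7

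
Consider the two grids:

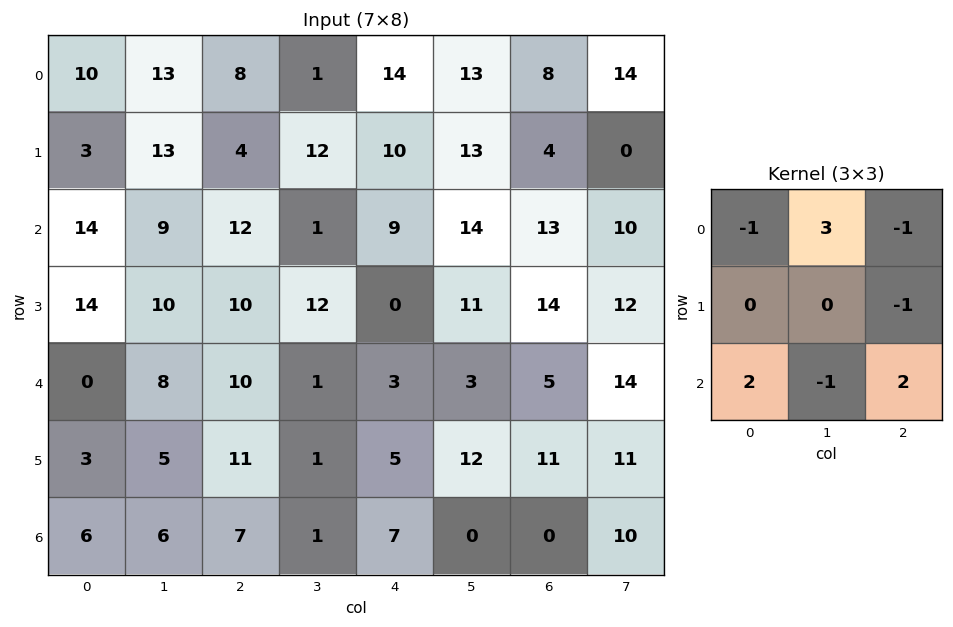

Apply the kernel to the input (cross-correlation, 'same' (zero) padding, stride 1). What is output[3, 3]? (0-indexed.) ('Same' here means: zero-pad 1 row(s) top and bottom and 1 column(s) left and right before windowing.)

7

The receptive field on the zero-padded input at this output position is [12 1 9 / 10 12 0 / 10 1 3]. Elementwise product with the kernel and sum: 12·-1 + 1·3 + 9·-1 + 0·-1 + 10·2 + 1·-1 + 3·2.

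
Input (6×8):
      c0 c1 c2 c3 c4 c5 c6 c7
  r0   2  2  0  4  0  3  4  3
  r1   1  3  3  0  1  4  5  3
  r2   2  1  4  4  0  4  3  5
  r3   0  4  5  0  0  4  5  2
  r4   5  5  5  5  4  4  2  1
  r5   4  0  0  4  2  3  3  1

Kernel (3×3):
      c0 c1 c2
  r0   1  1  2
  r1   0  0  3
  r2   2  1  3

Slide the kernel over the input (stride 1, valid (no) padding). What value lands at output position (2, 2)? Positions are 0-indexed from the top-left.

The receptive field on the input at this output position is [4 4 0 / 5 0 0 / 5 5 4]. Elementwise product with the kernel and sum: 4·1 + 4·1 + 0·2 + 0·3 + 5·2 + 5·1 + 4·3.

35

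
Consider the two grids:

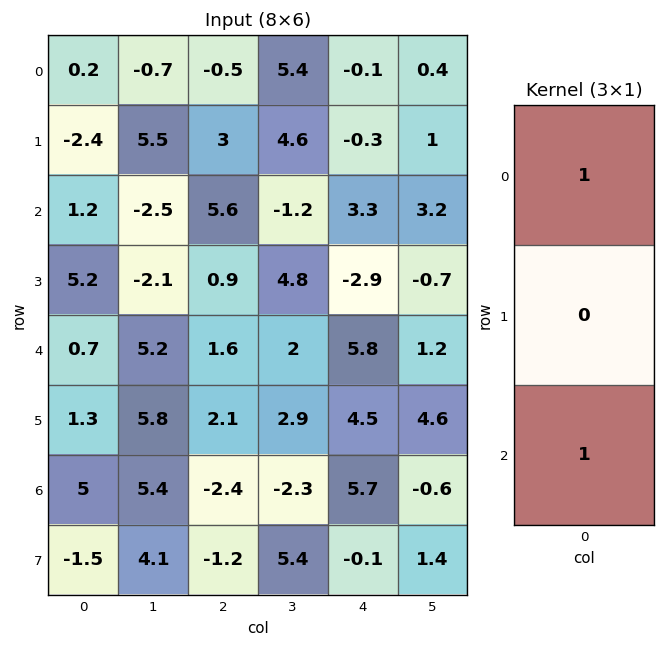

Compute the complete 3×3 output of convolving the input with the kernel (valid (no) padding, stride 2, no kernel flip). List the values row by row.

Output[0,0]: The receptive field on the input at this output position is [0.2 / -2.4 / 1.2]. Elementwise product with the kernel and sum: 0.2·1 + 1.2·1.
Output[0,1]: The receptive field on the input at this output position is [-0.5 / 3 / 5.6]. Elementwise product with the kernel and sum: -0.5·1 + 5.6·1.

1.4 5.1 3.2
1.9 7.2 9.1
5.7 -0.8 11.5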